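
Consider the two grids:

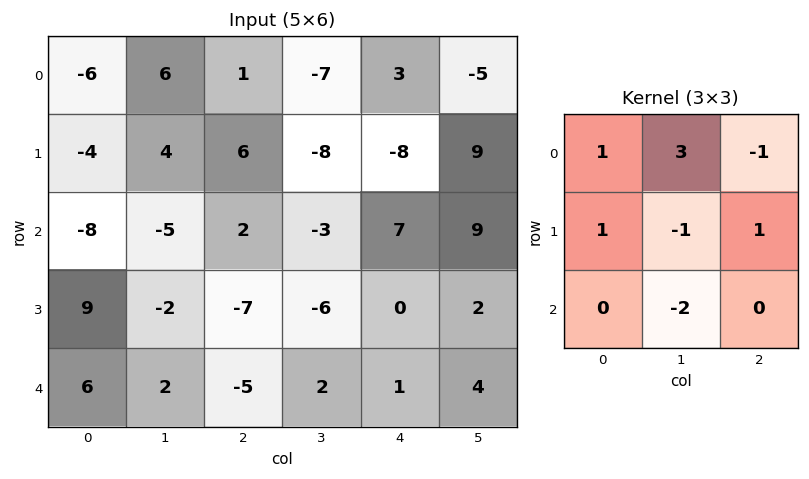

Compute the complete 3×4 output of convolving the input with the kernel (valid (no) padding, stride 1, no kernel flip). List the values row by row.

Output[0,0]: The receptive field on the input at this output position is [-6 6 1 / -4 4 6 / -8 -5 2]. Elementwise product with the kernel and sum: -6·1 + 6·3 + 1·-1 + -4·1 + 4·-1 + 6·1 + -5·-2.

19 2 -11 2
5 34 14 -42
-25 13 -19 3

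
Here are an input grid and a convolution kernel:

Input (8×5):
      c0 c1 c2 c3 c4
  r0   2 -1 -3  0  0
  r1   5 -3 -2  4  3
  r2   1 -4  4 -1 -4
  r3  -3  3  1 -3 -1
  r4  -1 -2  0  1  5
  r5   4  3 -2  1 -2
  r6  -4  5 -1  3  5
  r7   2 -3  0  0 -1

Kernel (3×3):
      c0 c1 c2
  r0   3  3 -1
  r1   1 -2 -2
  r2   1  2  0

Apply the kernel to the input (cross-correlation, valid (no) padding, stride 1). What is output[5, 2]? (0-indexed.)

The receptive field on the input at this output position is [-2 1 -2 / -1 3 5 / 0 0 -1]. Elementwise product with the kernel and sum: -2·3 + 1·3 + -2·-1 + -1·1 + 3·-2 + 5·-2 + 0·1 + 0·2.

-18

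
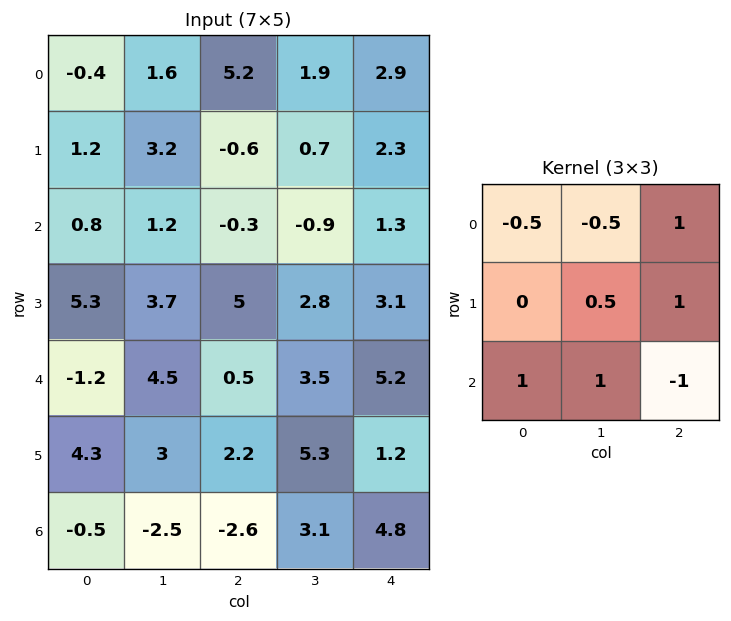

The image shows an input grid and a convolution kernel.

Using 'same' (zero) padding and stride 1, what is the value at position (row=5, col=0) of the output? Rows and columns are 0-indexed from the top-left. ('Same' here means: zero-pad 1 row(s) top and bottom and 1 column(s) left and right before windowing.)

The receptive field on the zero-padded input at this output position is [0 -1.2 4.5 / 0 4.3 3 / 0 -0.5 -2.5]. Elementwise product with the kernel and sum: 0·-0.5 + -1.2·-0.5 + 4.5·1 + 4.3·0.5 + 3·1 + 0·1 + -0.5·1 + -2.5·-1.

12.25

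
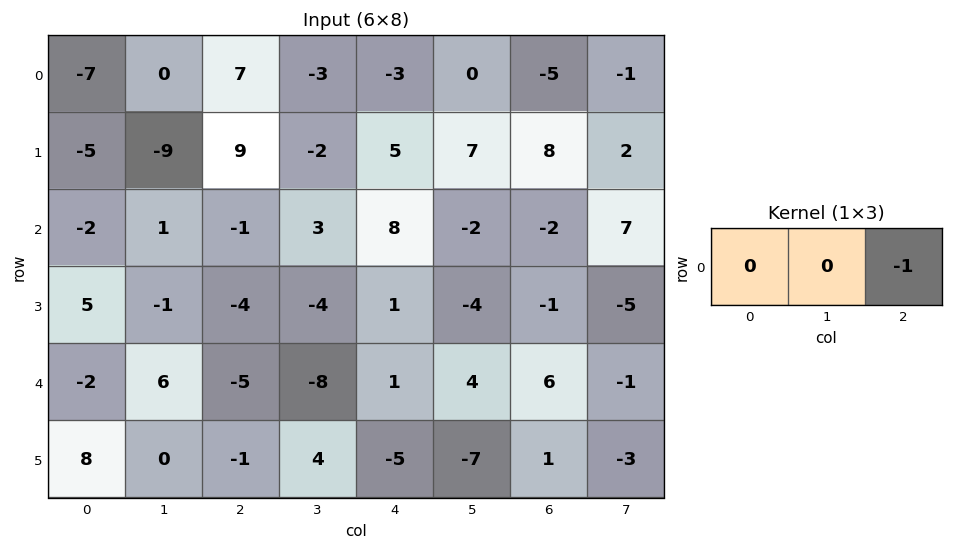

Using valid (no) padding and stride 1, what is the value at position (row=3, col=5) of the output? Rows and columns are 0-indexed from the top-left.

5

The receptive field on the input at this output position is [-4 -1 -5]. Elementwise product with the kernel and sum: -5·-1.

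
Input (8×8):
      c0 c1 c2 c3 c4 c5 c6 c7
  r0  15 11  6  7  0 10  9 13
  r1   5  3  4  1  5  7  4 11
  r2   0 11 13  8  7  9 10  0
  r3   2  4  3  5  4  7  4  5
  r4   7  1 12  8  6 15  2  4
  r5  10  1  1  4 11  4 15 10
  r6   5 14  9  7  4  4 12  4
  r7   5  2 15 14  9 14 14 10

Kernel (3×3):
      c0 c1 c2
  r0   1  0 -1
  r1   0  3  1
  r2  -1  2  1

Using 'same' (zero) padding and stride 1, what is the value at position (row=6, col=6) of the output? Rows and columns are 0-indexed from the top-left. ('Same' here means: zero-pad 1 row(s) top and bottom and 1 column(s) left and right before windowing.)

The receptive field on the zero-padded input at this output position is [4 15 10 / 4 12 4 / 14 14 10]. Elementwise product with the kernel and sum: 4·1 + 10·-1 + 12·3 + 4·1 + 14·-1 + 14·2 + 10·1.

58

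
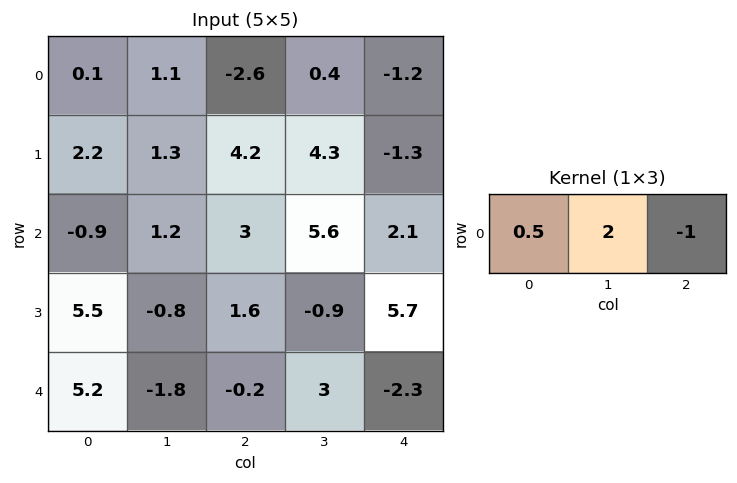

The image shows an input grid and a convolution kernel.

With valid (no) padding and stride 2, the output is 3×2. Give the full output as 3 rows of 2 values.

4.85 0.7
-1.05 10.6
-0.8 8.2

Output[0,0]: The receptive field on the input at this output position is [0.1 1.1 -2.6]. Elementwise product with the kernel and sum: 0.1·0.5 + 1.1·2 + -2.6·-1.
Output[0,1]: The receptive field on the input at this output position is [-2.6 0.4 -1.2]. Elementwise product with the kernel and sum: -2.6·0.5 + 0.4·2 + -1.2·-1.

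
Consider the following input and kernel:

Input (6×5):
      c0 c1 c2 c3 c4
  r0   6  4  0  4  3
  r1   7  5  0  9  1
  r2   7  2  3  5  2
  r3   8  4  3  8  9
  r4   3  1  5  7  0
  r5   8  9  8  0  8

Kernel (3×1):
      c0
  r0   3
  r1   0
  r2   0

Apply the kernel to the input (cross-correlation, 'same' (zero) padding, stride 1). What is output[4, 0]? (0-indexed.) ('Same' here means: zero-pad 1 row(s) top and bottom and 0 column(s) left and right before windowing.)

The receptive field on the zero-padded input at this output position is [8 / 3 / 8]. Elementwise product with the kernel and sum: 8·3.

24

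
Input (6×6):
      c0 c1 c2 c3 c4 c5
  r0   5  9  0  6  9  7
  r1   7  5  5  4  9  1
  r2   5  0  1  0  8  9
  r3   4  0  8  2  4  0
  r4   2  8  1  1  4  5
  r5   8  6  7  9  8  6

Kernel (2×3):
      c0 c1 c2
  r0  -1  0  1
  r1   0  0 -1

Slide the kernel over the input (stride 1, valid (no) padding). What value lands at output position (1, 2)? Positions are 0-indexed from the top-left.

The receptive field on the input at this output position is [5 4 9 / 1 0 8]. Elementwise product with the kernel and sum: 5·-1 + 9·1 + 8·-1.

-4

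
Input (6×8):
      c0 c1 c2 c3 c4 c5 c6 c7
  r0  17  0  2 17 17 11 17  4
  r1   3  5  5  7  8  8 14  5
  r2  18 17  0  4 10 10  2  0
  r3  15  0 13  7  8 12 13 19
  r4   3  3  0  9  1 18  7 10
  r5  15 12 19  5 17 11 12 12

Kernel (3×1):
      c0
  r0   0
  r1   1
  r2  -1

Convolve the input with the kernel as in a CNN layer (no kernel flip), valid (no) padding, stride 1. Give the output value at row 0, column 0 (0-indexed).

The receptive field on the input at this output position is [17 / 3 / 18]. Elementwise product with the kernel and sum: 3·1 + 18·-1.

-15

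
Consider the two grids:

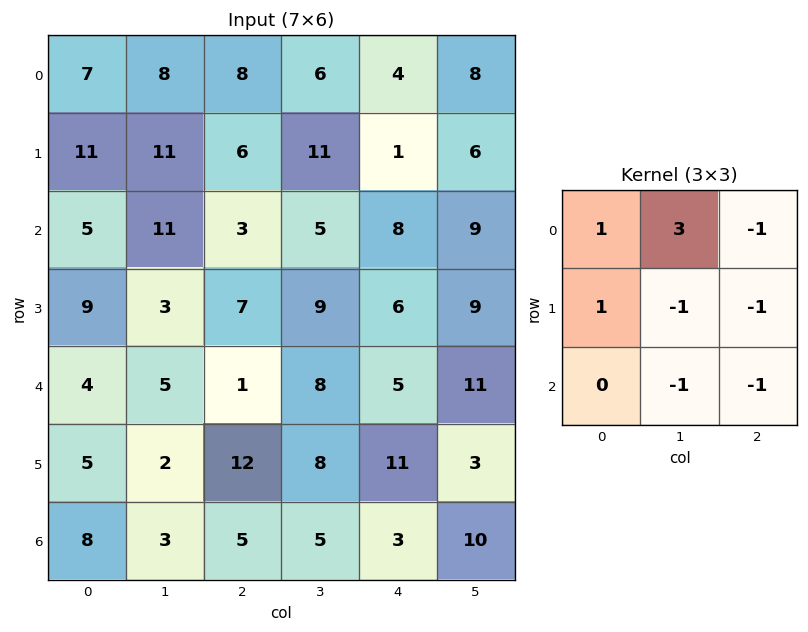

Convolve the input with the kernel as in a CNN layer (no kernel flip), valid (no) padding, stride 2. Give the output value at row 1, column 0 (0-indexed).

28

The receptive field on the input at this output position is [5 11 3 / 9 3 7 / 4 5 1]. Elementwise product with the kernel and sum: 5·1 + 11·3 + 3·-1 + 9·1 + 3·-1 + 7·-1 + 5·-1 + 1·-1.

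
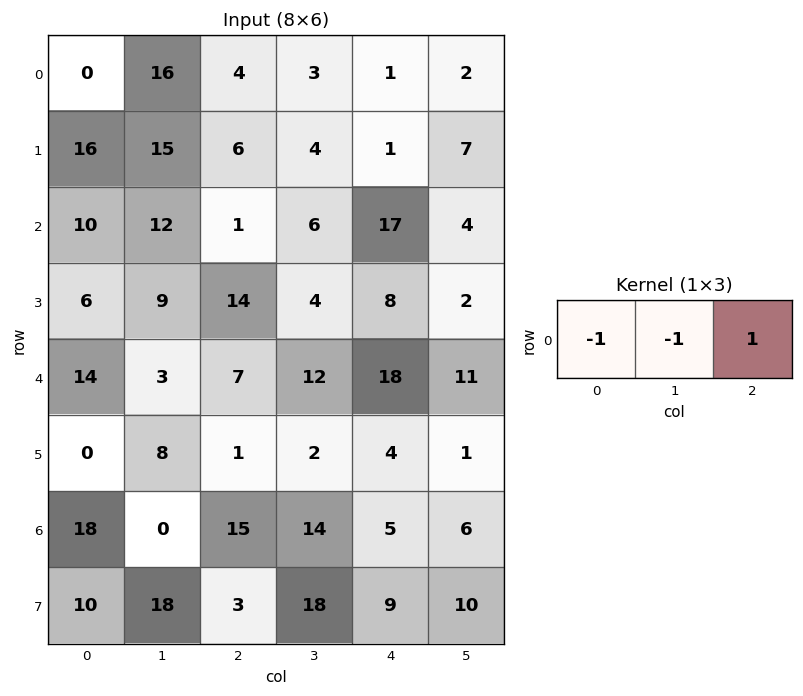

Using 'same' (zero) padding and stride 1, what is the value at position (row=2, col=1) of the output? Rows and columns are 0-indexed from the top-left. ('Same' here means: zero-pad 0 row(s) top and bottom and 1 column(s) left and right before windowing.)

-21

The receptive field on the zero-padded input at this output position is [10 12 1]. Elementwise product with the kernel and sum: 10·-1 + 12·-1 + 1·1.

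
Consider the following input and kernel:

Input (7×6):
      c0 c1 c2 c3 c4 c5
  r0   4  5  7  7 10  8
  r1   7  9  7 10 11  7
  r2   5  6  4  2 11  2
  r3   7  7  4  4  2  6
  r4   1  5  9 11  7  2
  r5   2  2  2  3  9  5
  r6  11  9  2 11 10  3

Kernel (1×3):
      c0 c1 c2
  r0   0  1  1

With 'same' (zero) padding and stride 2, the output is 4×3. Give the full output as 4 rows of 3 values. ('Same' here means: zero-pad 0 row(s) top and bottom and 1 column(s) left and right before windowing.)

9 14 18
11 6 13
6 20 9
20 13 13

Output[0,0]: The receptive field on the zero-padded input at this output position is [0 4 5]. Elementwise product with the kernel and sum: 4·1 + 5·1.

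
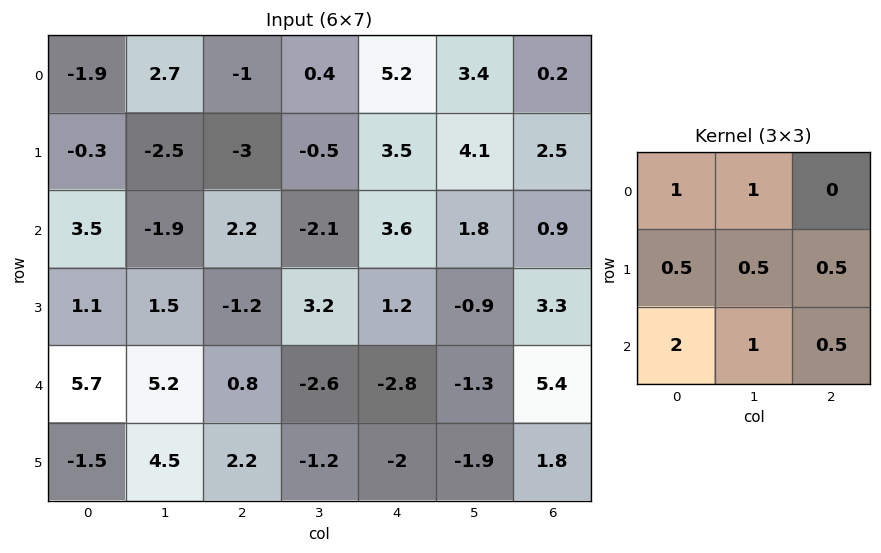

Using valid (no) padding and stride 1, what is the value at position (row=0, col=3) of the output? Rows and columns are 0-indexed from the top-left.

The receptive field on the input at this output position is [0.4 5.2 3.4 / -0.5 3.5 4.1 / -2.1 3.6 1.8]. Elementwise product with the kernel and sum: 0.4·1 + 5.2·1 + -0.5·0.5 + 3.5·0.5 + 4.1·0.5 + -2.1·2 + 3.6·1 + 1.8·0.5.

9.45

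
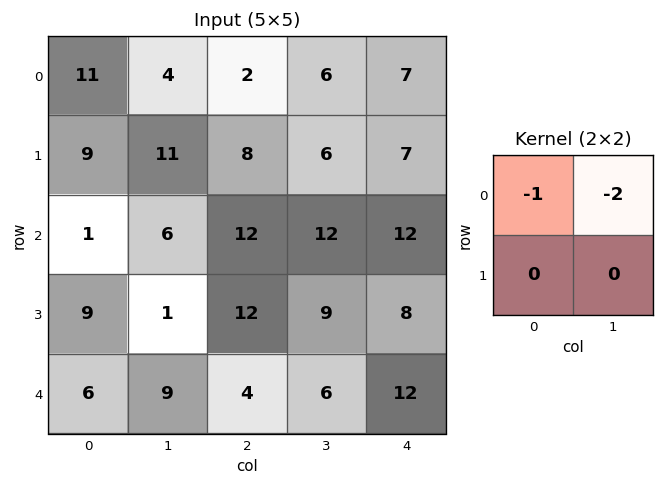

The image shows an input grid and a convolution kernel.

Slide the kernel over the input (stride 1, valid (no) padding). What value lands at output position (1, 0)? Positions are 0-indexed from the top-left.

The receptive field on the input at this output position is [9 11 / 1 6]. Elementwise product with the kernel and sum: 9·-1 + 11·-2.

-31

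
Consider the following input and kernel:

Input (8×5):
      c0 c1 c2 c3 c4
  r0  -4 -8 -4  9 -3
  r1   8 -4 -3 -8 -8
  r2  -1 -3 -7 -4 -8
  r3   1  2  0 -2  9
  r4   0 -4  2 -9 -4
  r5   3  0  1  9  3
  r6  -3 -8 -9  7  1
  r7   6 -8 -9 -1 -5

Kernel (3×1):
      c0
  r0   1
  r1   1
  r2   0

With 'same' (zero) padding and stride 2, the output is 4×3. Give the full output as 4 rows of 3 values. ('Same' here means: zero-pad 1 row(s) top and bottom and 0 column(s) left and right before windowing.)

Output[0,0]: The receptive field on the zero-padded input at this output position is [0 / -4 / 8]. Elementwise product with the kernel and sum: 0·1 + -4·1.

-4 -4 -3
7 -10 -16
1 2 5
0 -8 4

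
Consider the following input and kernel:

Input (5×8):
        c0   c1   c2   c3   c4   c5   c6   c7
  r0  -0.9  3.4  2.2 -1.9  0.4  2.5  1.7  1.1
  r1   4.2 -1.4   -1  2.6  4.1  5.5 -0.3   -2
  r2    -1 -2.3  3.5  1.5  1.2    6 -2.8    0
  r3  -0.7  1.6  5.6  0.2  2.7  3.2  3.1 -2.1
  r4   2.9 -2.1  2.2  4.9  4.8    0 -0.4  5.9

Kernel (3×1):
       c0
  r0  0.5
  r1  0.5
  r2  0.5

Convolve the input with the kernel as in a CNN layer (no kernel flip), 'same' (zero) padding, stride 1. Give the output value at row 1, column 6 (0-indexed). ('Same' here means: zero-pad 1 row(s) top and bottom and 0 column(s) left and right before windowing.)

The receptive field on the zero-padded input at this output position is [1.7 / -0.3 / -2.8]. Elementwise product with the kernel and sum: 1.7·0.5 + -0.3·0.5 + -2.8·0.5.

-0.7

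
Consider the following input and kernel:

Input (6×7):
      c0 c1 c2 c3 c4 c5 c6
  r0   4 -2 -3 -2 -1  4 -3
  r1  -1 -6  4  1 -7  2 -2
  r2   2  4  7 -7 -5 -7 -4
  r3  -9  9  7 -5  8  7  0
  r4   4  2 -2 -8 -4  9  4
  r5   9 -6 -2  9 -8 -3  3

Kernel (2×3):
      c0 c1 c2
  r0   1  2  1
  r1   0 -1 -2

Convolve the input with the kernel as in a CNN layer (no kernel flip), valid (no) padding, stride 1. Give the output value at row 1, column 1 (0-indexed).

10

The receptive field on the input at this output position is [-6 4 1 / 4 7 -7]. Elementwise product with the kernel and sum: -6·1 + 4·2 + 1·1 + 7·-1 + -7·-2.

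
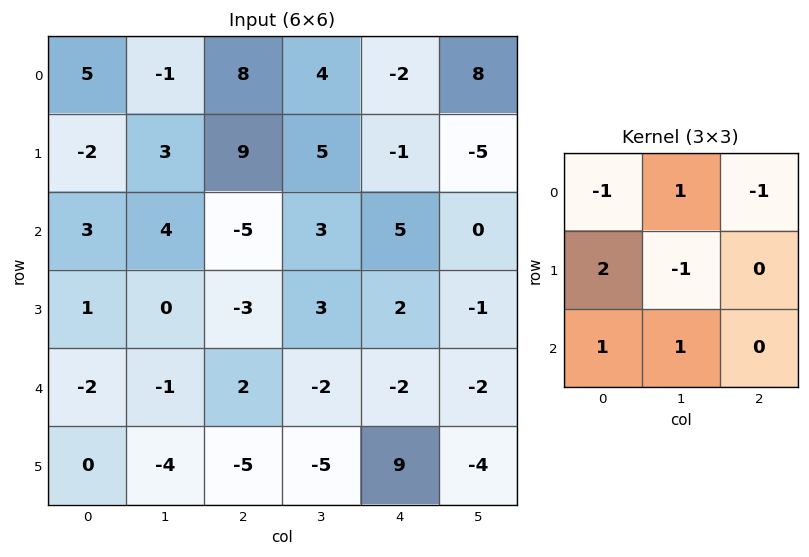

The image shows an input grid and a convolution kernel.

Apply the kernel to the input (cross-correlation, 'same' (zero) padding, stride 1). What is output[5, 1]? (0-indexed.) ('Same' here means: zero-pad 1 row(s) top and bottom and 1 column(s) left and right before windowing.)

The receptive field on the zero-padded input at this output position is [-2 -1 2 / 0 -4 -5 / 0 0 0]. Elementwise product with the kernel and sum: -2·-1 + -1·1 + 2·-1 + 0·2 + -4·-1 + 0·1 + 0·1.

3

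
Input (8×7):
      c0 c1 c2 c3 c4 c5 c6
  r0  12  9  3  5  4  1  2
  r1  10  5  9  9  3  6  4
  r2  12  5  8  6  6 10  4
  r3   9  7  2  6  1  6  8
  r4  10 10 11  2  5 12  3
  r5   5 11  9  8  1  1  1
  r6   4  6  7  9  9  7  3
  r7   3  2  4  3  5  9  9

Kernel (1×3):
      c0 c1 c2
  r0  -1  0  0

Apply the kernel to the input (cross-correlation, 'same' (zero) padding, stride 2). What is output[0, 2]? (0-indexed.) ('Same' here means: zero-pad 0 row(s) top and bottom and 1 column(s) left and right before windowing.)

-5

The receptive field on the zero-padded input at this output position is [5 4 1]. Elementwise product with the kernel and sum: 5·-1.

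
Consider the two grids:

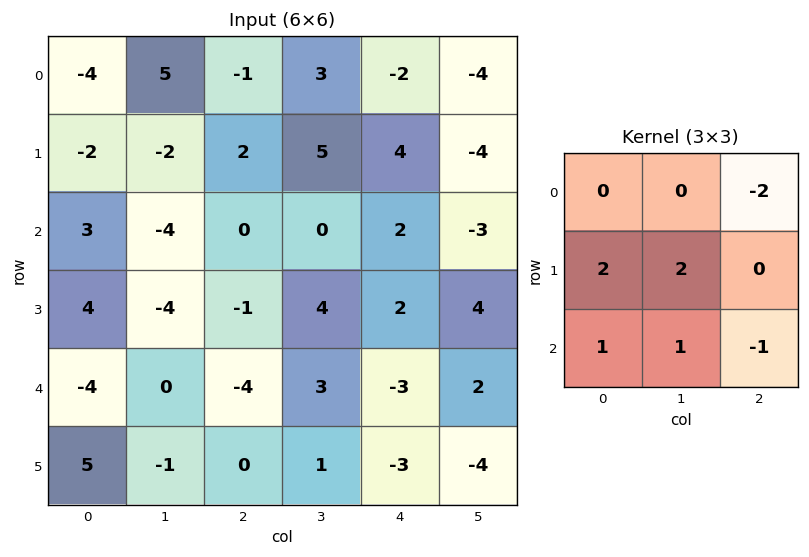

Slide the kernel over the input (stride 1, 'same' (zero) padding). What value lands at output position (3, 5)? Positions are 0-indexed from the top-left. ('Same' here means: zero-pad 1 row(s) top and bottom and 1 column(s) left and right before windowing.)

11

The receptive field on the zero-padded input at this output position is [2 -3 0 / 2 4 0 / -3 2 0]. Elementwise product with the kernel and sum: 0·-2 + 2·2 + 4·2 + -3·1 + 2·1 + 0·-1.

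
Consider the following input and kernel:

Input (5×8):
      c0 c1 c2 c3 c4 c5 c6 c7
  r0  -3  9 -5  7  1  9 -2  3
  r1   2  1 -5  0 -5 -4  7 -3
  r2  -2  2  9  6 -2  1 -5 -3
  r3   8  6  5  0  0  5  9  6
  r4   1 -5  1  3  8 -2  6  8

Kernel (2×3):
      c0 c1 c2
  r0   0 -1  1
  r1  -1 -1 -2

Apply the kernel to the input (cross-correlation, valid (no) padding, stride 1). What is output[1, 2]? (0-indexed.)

The receptive field on the input at this output position is [-5 0 -5 / 9 6 -2]. Elementwise product with the kernel and sum: 0·-1 + -5·1 + 9·-1 + 6·-1 + -2·-2.

-16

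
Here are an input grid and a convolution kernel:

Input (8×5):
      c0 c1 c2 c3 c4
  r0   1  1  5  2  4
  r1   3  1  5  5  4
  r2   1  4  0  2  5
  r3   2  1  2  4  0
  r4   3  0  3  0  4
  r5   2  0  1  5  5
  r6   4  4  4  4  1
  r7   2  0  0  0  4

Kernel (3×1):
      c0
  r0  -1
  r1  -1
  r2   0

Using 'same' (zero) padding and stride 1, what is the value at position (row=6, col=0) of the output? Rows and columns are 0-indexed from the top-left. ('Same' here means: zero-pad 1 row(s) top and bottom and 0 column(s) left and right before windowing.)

The receptive field on the zero-padded input at this output position is [2 / 4 / 2]. Elementwise product with the kernel and sum: 2·-1 + 4·-1.

-6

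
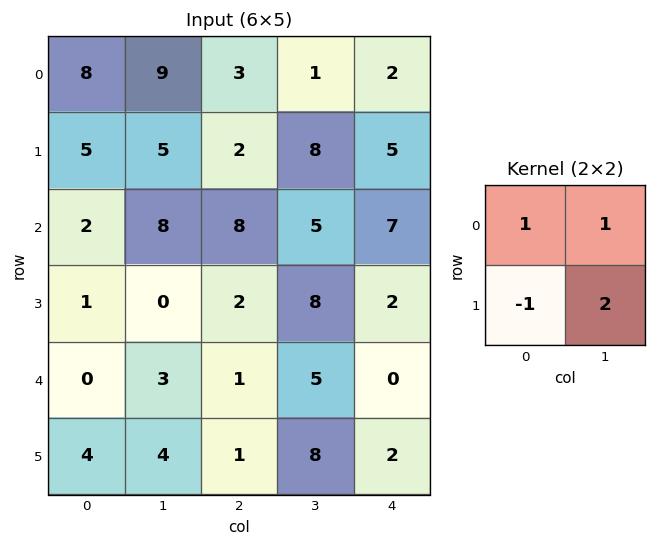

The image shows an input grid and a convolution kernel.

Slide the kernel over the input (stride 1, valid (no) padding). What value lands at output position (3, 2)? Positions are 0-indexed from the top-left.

19

The receptive field on the input at this output position is [2 8 / 1 5]. Elementwise product with the kernel and sum: 2·1 + 8·1 + 1·-1 + 5·2.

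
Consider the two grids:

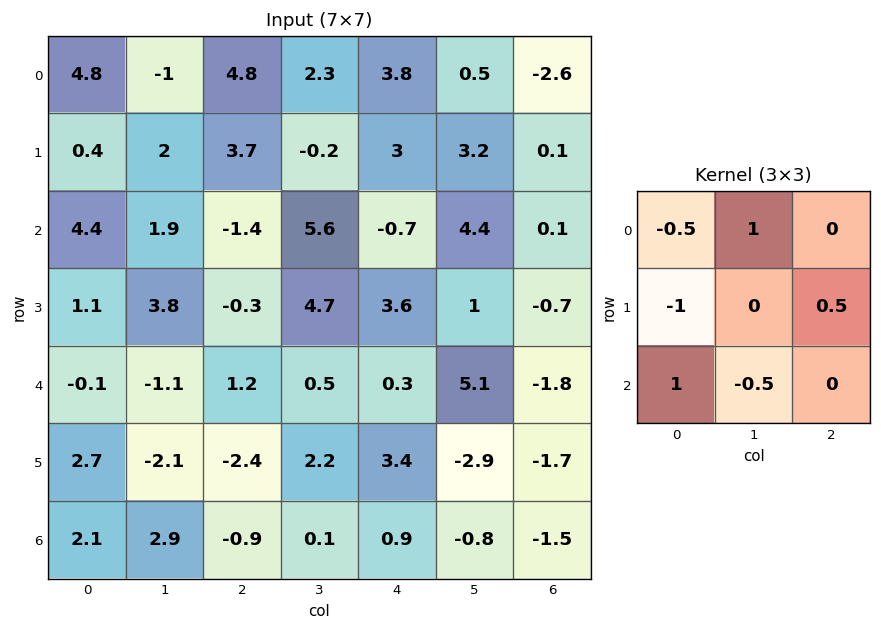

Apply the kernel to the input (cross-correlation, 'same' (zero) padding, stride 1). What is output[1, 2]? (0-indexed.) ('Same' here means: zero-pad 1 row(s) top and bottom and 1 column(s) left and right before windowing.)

5.8

The receptive field on the zero-padded input at this output position is [-1 4.8 2.3 / 2 3.7 -0.2 / 1.9 -1.4 5.6]. Elementwise product with the kernel and sum: -1·-0.5 + 4.8·1 + 2·-1 + -0.2·0.5 + 1.9·1 + -1.4·-0.5.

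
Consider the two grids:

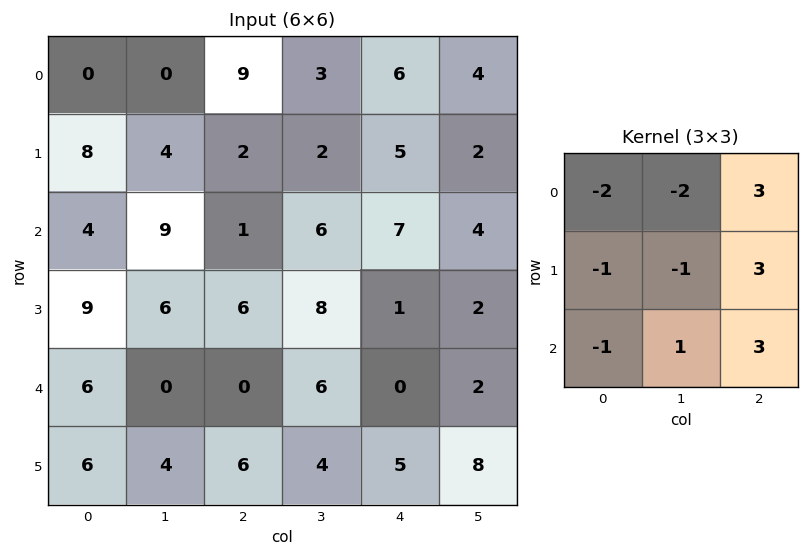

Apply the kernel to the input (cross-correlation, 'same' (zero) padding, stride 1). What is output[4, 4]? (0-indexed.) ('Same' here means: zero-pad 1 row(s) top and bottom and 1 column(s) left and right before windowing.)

13

The receptive field on the zero-padded input at this output position is [8 1 2 / 6 0 2 / 4 5 8]. Elementwise product with the kernel and sum: 8·-2 + 1·-2 + 2·3 + 6·-1 + 0·-1 + 2·3 + 4·-1 + 5·1 + 8·3.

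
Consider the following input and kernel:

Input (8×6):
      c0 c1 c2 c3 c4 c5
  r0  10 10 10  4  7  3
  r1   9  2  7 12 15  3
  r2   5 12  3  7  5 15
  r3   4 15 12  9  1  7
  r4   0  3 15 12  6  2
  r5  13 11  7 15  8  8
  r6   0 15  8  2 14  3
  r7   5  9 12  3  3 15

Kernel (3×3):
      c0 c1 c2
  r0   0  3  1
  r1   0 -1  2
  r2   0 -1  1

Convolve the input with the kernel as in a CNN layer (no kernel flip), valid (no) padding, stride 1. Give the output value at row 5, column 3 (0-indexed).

36

The receptive field on the input at this output position is [15 8 8 / 2 14 3 / 3 3 15]. Elementwise product with the kernel and sum: 8·3 + 8·1 + 14·-1 + 3·2 + 3·-1 + 15·1.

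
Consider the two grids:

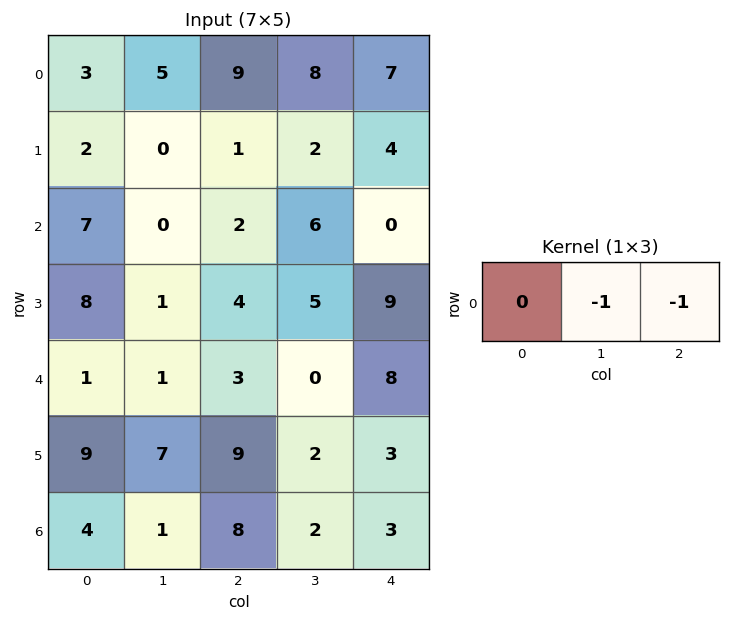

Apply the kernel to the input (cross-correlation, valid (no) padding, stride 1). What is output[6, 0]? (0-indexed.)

-9

The receptive field on the input at this output position is [4 1 8]. Elementwise product with the kernel and sum: 1·-1 + 8·-1.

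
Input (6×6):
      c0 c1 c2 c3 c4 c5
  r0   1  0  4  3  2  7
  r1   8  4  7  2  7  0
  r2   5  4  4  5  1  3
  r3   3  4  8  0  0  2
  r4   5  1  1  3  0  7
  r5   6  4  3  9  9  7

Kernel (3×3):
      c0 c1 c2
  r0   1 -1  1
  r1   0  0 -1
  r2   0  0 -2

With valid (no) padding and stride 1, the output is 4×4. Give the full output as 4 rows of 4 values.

-10 -13 -6 2
-9 -6 11 -12
-5 -1 0 -9
0 -25 -10 -19

Output[0,0]: The receptive field on the input at this output position is [1 0 4 / 8 4 7 / 5 4 4]. Elementwise product with the kernel and sum: 1·1 + 0·-1 + 4·1 + 7·-1 + 4·-2.
Output[0,1]: The receptive field on the input at this output position is [0 4 3 / 4 7 2 / 4 4 5]. Elementwise product with the kernel and sum: 0·1 + 4·-1 + 3·1 + 2·-1 + 5·-2.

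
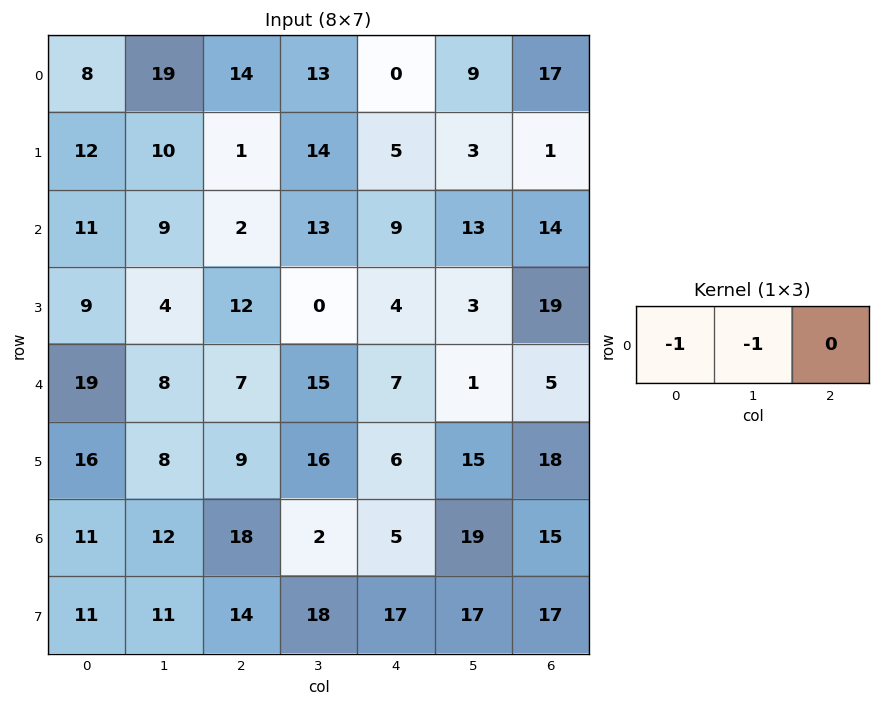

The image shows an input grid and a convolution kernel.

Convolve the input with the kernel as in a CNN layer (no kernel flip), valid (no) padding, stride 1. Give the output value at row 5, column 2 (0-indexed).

-25

The receptive field on the input at this output position is [9 16 6]. Elementwise product with the kernel and sum: 9·-1 + 16·-1.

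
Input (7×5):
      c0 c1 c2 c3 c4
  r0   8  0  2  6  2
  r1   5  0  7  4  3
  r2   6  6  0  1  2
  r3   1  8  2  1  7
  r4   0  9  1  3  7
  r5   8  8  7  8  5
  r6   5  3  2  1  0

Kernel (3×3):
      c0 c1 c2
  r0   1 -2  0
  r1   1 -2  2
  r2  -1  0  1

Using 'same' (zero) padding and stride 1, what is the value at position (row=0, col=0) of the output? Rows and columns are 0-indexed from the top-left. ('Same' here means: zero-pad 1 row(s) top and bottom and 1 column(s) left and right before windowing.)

-16

The receptive field on the zero-padded input at this output position is [0 0 0 / 0 8 0 / 0 5 0]. Elementwise product with the kernel and sum: 0·1 + 0·-2 + 0·1 + 8·-2 + 0·2 + 0·-1 + 0·1.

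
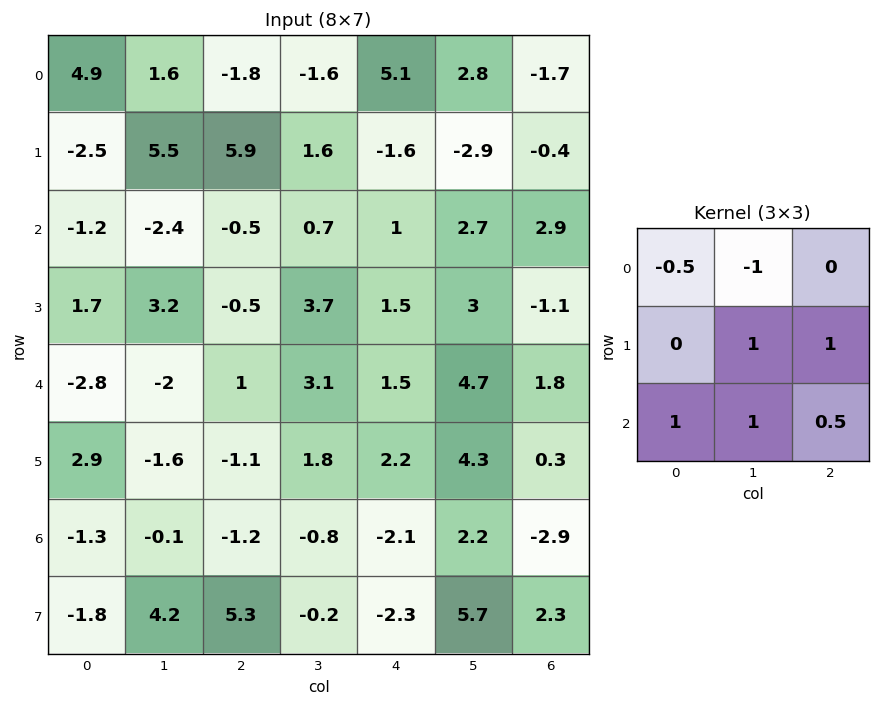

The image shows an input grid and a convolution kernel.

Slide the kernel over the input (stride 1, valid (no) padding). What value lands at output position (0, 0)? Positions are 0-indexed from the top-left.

The receptive field on the input at this output position is [4.9 1.6 -1.8 / -2.5 5.5 5.9 / -1.2 -2.4 -0.5]. Elementwise product with the kernel and sum: 4.9·-0.5 + 1.6·-1 + 5.5·1 + 5.9·1 + -1.2·1 + -2.4·1 + -0.5·0.5.

3.5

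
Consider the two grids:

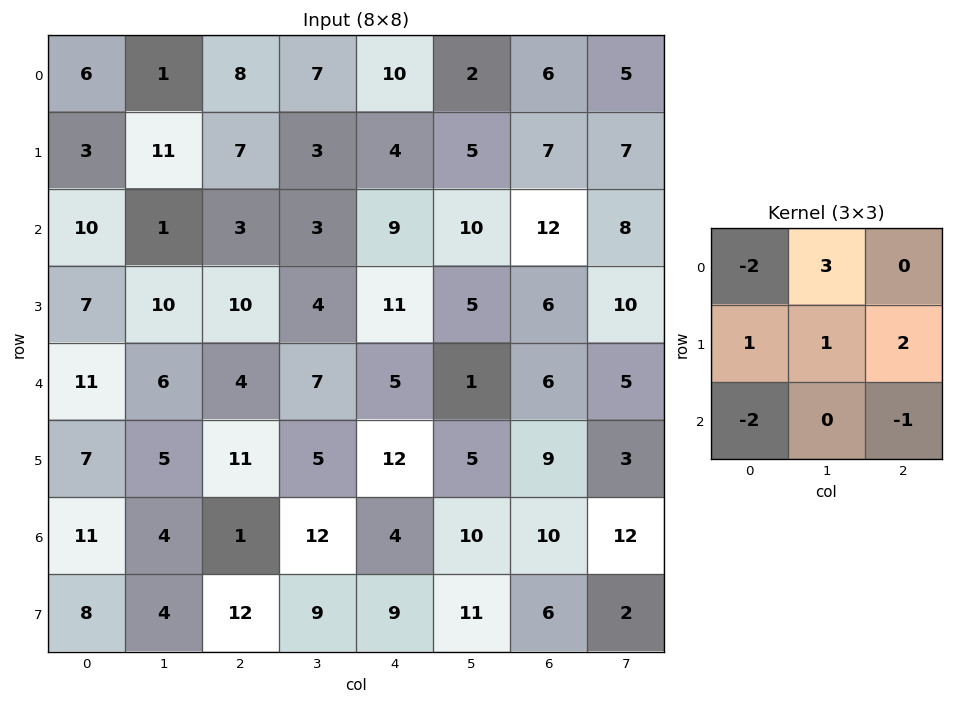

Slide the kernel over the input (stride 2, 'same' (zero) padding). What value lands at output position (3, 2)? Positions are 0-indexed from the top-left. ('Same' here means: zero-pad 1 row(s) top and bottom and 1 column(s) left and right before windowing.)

The receptive field on the zero-padded input at this output position is [5 12 5 / 12 4 10 / 9 9 11]. Elementwise product with the kernel and sum: 5·-2 + 12·3 + 12·1 + 4·1 + 10·2 + 9·-2 + 11·-1.

33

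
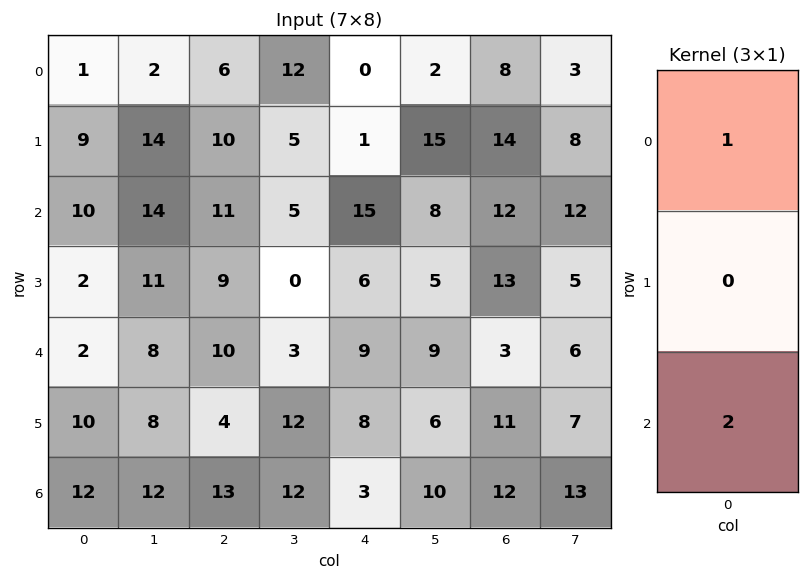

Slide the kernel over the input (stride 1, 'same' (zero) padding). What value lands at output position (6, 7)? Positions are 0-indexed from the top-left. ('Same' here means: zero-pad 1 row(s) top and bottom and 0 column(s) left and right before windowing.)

7

The receptive field on the zero-padded input at this output position is [7 / 13 / 0]. Elementwise product with the kernel and sum: 7·1 + 0·2.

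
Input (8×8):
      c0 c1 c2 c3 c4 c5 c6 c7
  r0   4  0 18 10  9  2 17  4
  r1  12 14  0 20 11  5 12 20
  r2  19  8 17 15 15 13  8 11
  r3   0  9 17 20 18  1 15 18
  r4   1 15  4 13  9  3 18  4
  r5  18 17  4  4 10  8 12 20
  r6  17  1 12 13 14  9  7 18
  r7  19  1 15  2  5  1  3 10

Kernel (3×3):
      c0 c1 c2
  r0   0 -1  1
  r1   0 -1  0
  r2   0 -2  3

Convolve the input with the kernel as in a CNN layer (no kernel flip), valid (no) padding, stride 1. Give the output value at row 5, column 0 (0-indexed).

The receptive field on the input at this output position is [18 17 4 / 17 1 12 / 19 1 15]. Elementwise product with the kernel and sum: 17·-1 + 4·1 + 1·-1 + 1·-2 + 15·3.

29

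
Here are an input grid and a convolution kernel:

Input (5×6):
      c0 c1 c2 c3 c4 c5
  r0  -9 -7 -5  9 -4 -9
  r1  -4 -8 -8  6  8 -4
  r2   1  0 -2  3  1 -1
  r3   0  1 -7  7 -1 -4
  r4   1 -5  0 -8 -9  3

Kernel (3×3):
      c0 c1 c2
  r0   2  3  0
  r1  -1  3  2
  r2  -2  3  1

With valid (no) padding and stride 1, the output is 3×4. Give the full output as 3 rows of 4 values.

Output[0,0]: The receptive field on the input at this output position is [-9 -7 -5 / -4 -8 -8 / 1 0 -2]. Elementwise product with the kernel and sum: -9·2 + -7·3 + -4·-1 + -8·3 + -8·2 + 1·-2 + 0·3 + -2·1.
Output[0,1]: The receptive field on the input at this output position is [-7 -5 9 / -8 -8 6 / 0 -2 3]. Elementwise product with the kernel and sum: -7·2 + -5·3 + -8·-1 + -8·3 + 6·2 + 0·-2 + -2·3 + 3·1.

-79 -36 73 12
-41 -56 49 13
-26 -12 -2 -17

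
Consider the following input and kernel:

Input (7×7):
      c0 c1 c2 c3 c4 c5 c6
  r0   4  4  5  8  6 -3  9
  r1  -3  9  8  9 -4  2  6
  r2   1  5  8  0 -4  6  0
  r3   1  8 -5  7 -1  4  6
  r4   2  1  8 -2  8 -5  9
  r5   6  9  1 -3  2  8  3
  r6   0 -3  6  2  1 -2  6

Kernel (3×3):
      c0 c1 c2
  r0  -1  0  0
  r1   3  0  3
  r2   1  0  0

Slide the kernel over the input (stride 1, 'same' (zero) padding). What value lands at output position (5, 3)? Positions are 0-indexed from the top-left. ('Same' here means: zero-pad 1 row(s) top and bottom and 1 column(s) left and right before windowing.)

7

The receptive field on the zero-padded input at this output position is [8 -2 8 / 1 -3 2 / 6 2 1]. Elementwise product with the kernel and sum: 8·-1 + 1·3 + 2·3 + 6·1.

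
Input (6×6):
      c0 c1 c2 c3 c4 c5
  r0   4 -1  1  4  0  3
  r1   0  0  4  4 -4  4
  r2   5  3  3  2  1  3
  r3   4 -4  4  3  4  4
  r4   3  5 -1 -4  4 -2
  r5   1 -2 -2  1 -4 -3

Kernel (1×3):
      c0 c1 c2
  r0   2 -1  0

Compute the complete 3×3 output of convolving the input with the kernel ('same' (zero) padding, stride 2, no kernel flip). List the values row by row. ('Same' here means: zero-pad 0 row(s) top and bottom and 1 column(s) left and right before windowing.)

-4 -3 8
-5 3 3
-3 11 -12

Output[0,0]: The receptive field on the zero-padded input at this output position is [0 4 -1]. Elementwise product with the kernel and sum: 0·2 + 4·-1.
Output[0,1]: The receptive field on the zero-padded input at this output position is [-1 1 4]. Elementwise product with the kernel and sum: -1·2 + 1·-1.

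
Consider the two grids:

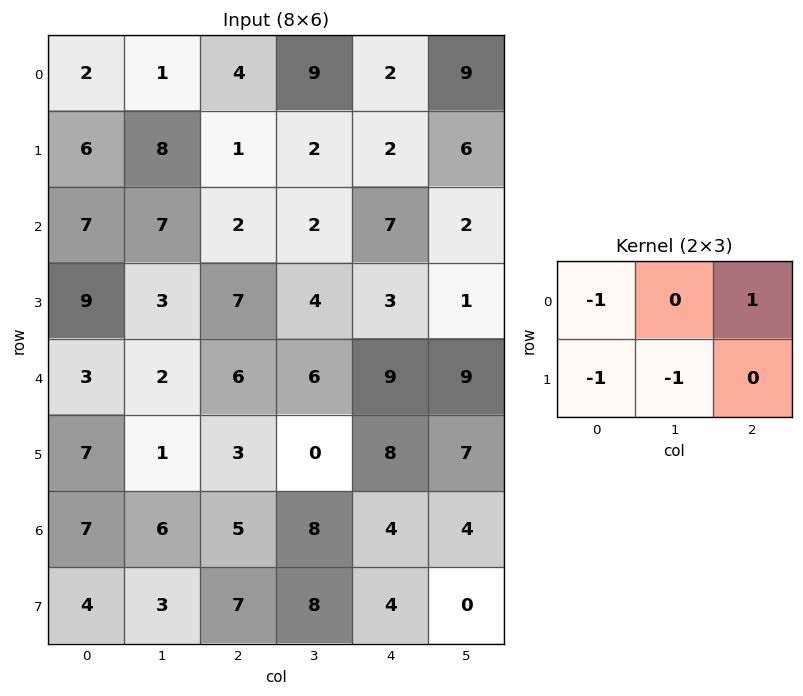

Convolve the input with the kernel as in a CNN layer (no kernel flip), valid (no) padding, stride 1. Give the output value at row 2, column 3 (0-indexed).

-7

The receptive field on the input at this output position is [2 7 2 / 4 3 1]. Elementwise product with the kernel and sum: 2·-1 + 2·1 + 4·-1 + 3·-1.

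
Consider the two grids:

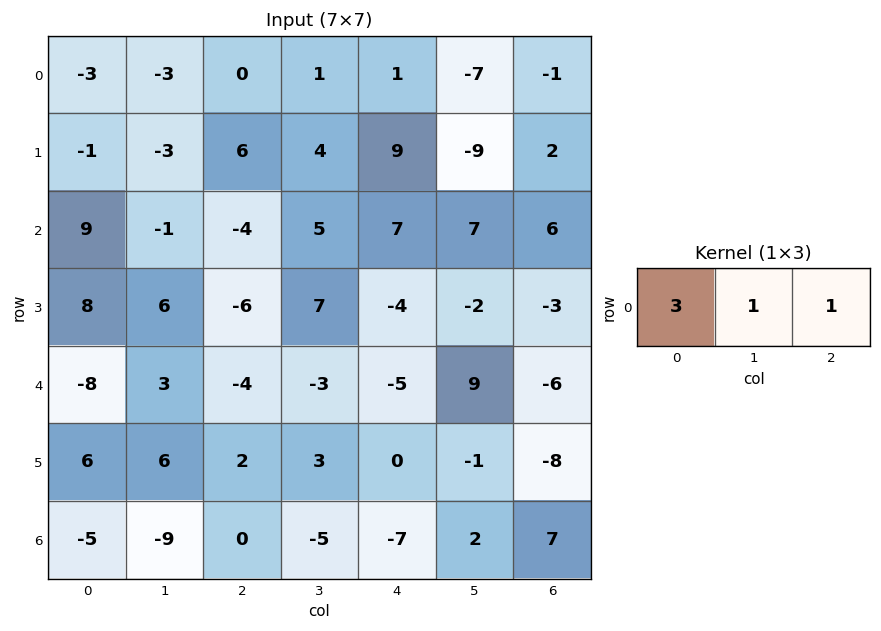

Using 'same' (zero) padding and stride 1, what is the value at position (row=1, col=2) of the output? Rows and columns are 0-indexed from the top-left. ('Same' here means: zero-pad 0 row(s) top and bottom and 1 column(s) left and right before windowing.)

1

The receptive field on the zero-padded input at this output position is [-3 6 4]. Elementwise product with the kernel and sum: -3·3 + 6·1 + 4·1.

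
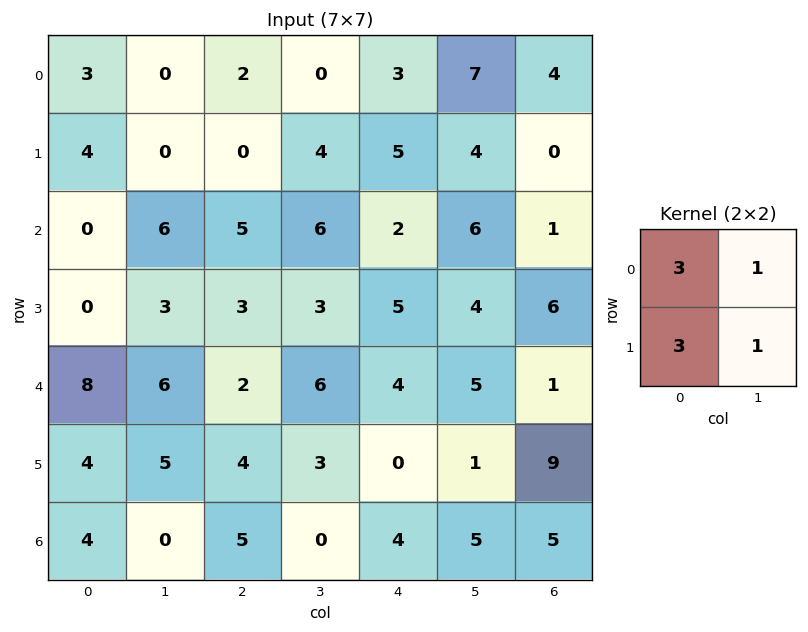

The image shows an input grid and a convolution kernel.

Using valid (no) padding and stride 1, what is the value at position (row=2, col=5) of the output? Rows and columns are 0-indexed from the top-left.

The receptive field on the input at this output position is [6 1 / 4 6]. Elementwise product with the kernel and sum: 6·3 + 1·1 + 4·3 + 6·1.

37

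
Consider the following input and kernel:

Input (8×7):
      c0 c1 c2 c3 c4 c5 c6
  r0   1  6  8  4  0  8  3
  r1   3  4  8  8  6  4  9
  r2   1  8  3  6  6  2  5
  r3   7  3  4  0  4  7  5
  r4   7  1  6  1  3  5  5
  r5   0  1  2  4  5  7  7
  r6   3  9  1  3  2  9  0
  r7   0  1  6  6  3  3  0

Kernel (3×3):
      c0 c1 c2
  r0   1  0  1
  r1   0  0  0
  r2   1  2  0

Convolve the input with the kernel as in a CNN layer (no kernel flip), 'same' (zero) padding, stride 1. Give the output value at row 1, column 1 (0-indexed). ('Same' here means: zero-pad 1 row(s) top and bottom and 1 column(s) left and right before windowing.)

26

The receptive field on the zero-padded input at this output position is [1 6 8 / 3 4 8 / 1 8 3]. Elementwise product with the kernel and sum: 1·1 + 8·1 + 1·1 + 8·2.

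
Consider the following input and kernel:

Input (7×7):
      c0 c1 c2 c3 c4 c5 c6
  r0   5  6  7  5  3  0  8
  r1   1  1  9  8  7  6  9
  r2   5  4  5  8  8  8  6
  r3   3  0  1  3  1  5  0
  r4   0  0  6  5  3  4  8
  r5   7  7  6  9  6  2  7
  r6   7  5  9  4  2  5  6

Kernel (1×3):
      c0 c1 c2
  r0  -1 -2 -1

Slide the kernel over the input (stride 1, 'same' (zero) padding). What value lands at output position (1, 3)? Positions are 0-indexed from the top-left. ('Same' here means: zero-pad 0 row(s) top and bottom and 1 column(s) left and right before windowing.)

-32

The receptive field on the zero-padded input at this output position is [9 8 7]. Elementwise product with the kernel and sum: 9·-1 + 8·-2 + 7·-1.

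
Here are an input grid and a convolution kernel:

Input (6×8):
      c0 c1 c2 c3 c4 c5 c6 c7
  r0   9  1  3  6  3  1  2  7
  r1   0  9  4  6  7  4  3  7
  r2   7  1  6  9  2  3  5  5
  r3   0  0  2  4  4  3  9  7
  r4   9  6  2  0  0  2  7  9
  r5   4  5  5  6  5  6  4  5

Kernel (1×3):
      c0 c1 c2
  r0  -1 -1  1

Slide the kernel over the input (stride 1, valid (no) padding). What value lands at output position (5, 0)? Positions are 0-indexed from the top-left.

-4

The receptive field on the input at this output position is [4 5 5]. Elementwise product with the kernel and sum: 4·-1 + 5·-1 + 5·1.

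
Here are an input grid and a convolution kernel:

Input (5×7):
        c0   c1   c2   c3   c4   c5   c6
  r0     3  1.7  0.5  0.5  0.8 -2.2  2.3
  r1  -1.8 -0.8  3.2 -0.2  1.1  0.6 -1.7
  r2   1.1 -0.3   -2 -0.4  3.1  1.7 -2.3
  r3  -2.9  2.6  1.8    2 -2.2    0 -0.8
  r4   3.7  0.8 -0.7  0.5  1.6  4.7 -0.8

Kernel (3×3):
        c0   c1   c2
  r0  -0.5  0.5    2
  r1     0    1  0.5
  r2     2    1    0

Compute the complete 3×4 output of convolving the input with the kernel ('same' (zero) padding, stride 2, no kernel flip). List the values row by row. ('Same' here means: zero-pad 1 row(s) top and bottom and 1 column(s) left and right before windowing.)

Output[0,0]: The receptive field on the zero-padded input at this output position is [0 0 0 / 0 3 1.7 / 0 -1.8 -0.8]. Elementwise product with the kernel and sum: 0·-0.5 + 0·0.5 + 0·2 + 3·1 + 1.7·0.5 + 0·2 + -1.8·1.

2.05 2.35 0.4 1.8
-4.45 6.4 7.6 -4.25
7.85 3.15 1.85 -1.2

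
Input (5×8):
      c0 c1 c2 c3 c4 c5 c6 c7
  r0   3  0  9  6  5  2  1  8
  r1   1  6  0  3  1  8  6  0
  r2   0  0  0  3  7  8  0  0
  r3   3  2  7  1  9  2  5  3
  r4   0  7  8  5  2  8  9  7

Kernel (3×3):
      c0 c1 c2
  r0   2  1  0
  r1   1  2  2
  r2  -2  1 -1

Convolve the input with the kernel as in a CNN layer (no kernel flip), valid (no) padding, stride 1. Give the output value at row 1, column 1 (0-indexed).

The receptive field on the input at this output position is [6 0 3 / 0 0 3 / 2 7 1]. Elementwise product with the kernel and sum: 6·2 + 0·1 + 0·1 + 0·2 + 3·2 + 2·-2 + 7·1 + 1·-1.

20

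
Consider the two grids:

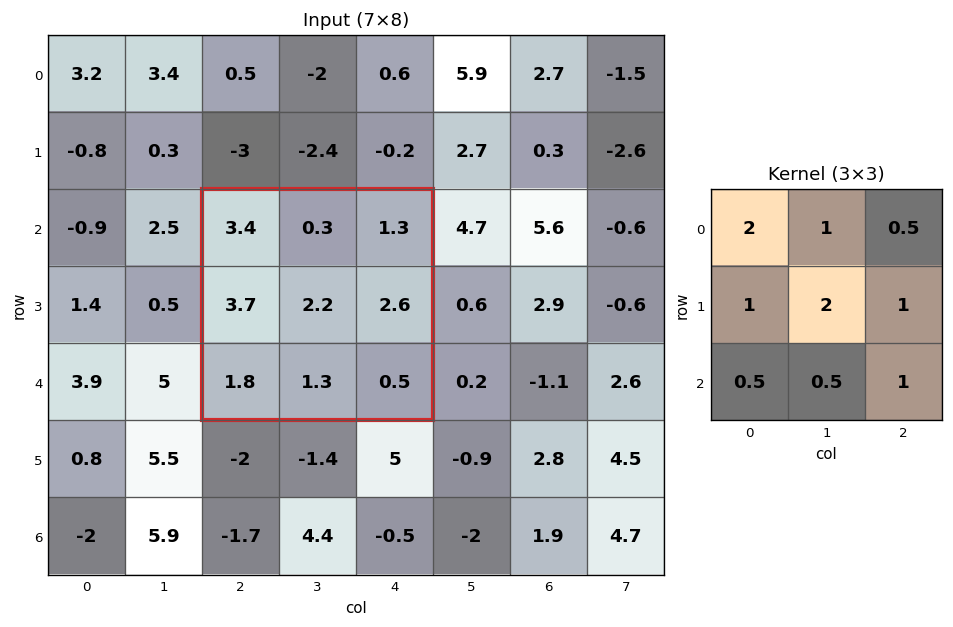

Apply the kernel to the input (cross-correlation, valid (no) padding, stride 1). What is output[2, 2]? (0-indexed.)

The receptive field on the input at this output position is [3.4 0.3 1.3 / 3.7 2.2 2.6 / 1.8 1.3 0.5]. Elementwise product with the kernel and sum: 3.4·2 + 0.3·1 + 1.3·0.5 + 3.7·1 + 2.2·2 + 2.6·1 + 1.8·0.5 + 1.3·0.5 + 0.5·1.

20.5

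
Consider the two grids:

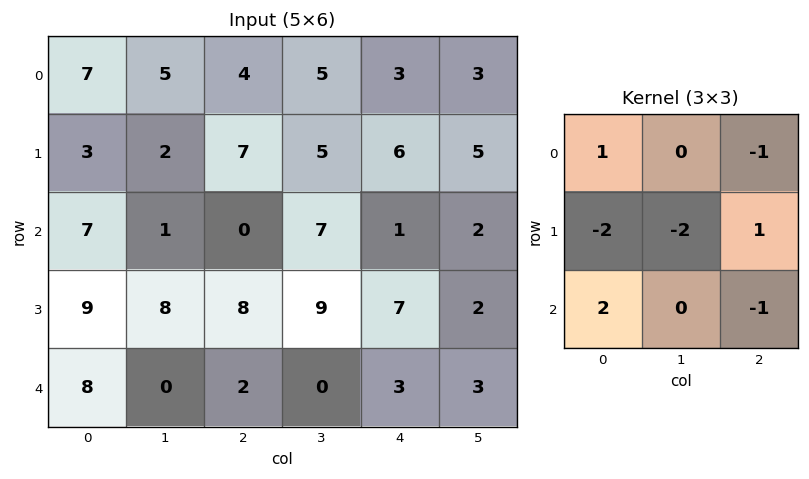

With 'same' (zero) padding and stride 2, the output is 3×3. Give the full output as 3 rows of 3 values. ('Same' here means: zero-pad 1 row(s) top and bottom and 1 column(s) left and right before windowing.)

-11 -14 -8
-23 9 2
-24 -5 4

Output[0,0]: The receptive field on the zero-padded input at this output position is [0 0 0 / 0 7 5 / 0 3 2]. Elementwise product with the kernel and sum: 0·1 + 0·-1 + 0·-2 + 7·-2 + 5·1 + 0·2 + 2·-1.
Output[0,1]: The receptive field on the zero-padded input at this output position is [0 0 0 / 5 4 5 / 2 7 5]. Elementwise product with the kernel and sum: 0·1 + 0·-1 + 5·-2 + 4·-2 + 5·1 + 2·2 + 5·-1.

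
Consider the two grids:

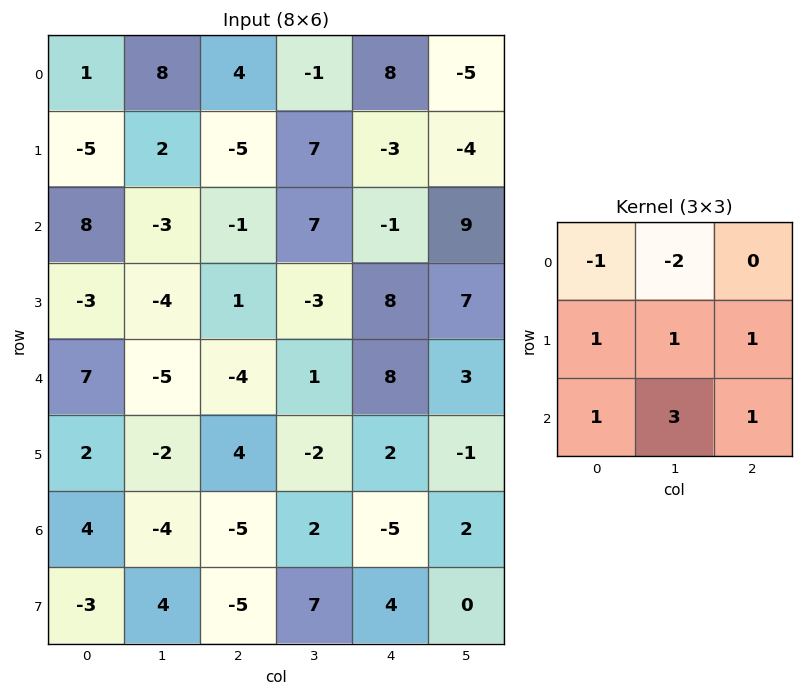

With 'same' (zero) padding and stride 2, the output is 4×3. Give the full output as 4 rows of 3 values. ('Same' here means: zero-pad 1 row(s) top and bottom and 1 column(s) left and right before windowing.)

-4 5 -4
2 7 42
12 2 2
-9 -17 16

Output[0,0]: The receptive field on the zero-padded input at this output position is [0 0 0 / 0 1 8 / 0 -5 2]. Elementwise product with the kernel and sum: 0·-1 + 0·-2 + 0·1 + 1·1 + 8·1 + 0·1 + -5·3 + 2·1.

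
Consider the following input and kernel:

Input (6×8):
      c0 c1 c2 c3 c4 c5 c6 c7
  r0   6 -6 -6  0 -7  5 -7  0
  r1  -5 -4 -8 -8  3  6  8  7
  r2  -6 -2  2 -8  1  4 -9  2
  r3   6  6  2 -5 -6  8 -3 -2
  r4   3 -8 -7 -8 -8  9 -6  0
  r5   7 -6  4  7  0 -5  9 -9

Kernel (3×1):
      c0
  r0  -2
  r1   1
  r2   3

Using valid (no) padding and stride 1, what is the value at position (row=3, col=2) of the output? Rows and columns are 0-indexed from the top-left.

1

The receptive field on the input at this output position is [2 / -7 / 4]. Elementwise product with the kernel and sum: 2·-2 + -7·1 + 4·3.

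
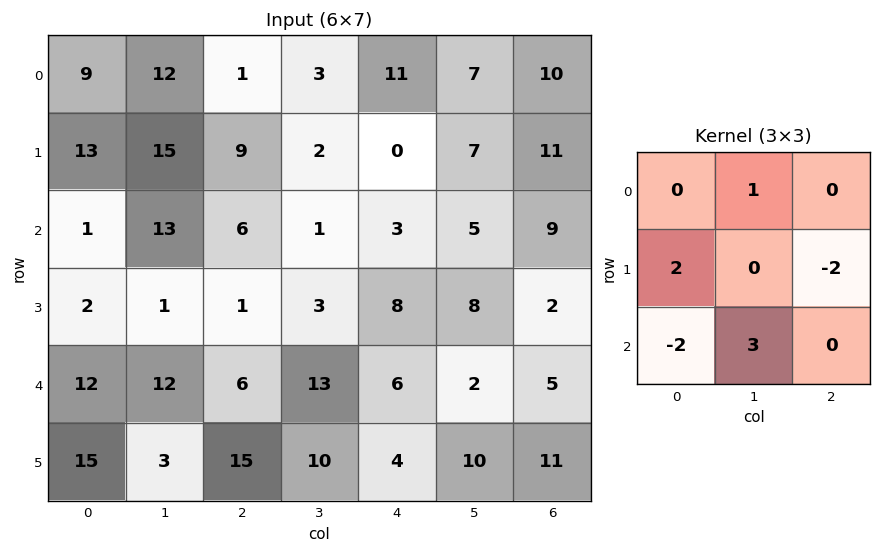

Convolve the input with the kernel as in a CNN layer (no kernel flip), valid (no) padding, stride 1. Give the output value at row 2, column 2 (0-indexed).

14

The receptive field on the input at this output position is [6 1 3 / 1 3 8 / 6 13 6]. Elementwise product with the kernel and sum: 1·1 + 1·2 + 8·-2 + 6·-2 + 13·3.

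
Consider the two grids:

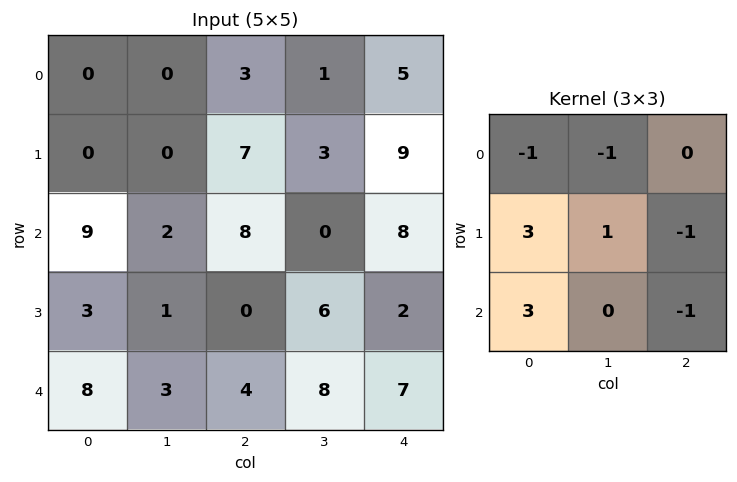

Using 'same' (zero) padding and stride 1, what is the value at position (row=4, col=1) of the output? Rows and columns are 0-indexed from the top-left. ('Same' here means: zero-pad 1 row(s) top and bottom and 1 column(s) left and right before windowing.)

19

The receptive field on the zero-padded input at this output position is [3 1 0 / 8 3 4 / 0 0 0]. Elementwise product with the kernel and sum: 3·-1 + 1·-1 + 8·3 + 3·1 + 4·-1 + 0·3 + 0·-1.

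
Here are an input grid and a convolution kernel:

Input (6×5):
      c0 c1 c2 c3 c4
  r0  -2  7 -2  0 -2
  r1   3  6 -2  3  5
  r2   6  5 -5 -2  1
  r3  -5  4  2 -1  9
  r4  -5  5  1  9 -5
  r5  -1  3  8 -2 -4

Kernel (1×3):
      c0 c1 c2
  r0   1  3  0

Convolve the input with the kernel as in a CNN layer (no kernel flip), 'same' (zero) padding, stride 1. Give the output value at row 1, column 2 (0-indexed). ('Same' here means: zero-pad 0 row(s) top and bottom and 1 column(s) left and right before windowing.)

The receptive field on the zero-padded input at this output position is [6 -2 3]. Elementwise product with the kernel and sum: 6·1 + -2·3.

0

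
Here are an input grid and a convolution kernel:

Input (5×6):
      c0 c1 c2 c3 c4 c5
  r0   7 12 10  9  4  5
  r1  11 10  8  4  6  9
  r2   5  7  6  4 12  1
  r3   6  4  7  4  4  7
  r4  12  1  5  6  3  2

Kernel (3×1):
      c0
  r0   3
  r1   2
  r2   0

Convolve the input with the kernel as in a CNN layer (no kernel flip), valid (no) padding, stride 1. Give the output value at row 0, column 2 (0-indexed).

46

The receptive field on the input at this output position is [10 / 8 / 6]. Elementwise product with the kernel and sum: 10·3 + 8·2.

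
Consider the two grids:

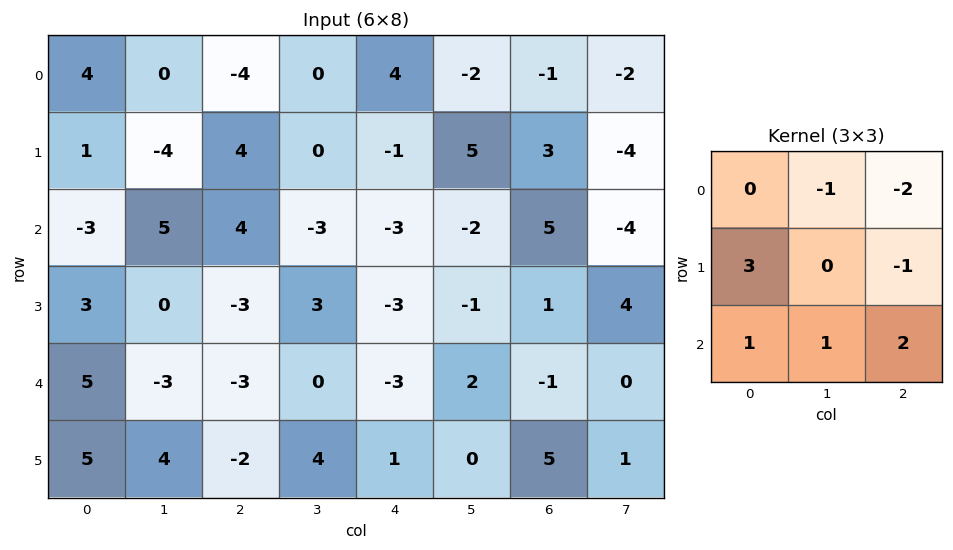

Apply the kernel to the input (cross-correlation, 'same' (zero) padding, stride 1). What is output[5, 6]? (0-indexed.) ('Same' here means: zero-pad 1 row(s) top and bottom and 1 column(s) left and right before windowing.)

The receptive field on the zero-padded input at this output position is [2 -1 0 / 0 5 1 / 0 0 0]. Elementwise product with the kernel and sum: -1·-1 + 0·-2 + 0·3 + 1·-1 + 0·1 + 0·1 + 0·2.

0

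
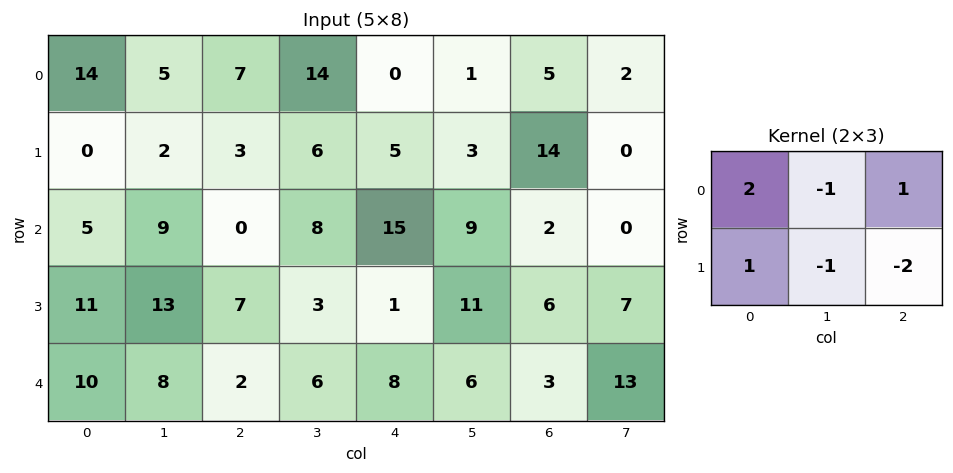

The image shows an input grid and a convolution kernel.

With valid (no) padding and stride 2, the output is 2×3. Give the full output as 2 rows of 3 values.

22 -13 -22
-15 9 1

Output[0,0]: The receptive field on the input at this output position is [14 5 7 / 0 2 3]. Elementwise product with the kernel and sum: 14·2 + 5·-1 + 7·1 + 0·1 + 2·-1 + 3·-2.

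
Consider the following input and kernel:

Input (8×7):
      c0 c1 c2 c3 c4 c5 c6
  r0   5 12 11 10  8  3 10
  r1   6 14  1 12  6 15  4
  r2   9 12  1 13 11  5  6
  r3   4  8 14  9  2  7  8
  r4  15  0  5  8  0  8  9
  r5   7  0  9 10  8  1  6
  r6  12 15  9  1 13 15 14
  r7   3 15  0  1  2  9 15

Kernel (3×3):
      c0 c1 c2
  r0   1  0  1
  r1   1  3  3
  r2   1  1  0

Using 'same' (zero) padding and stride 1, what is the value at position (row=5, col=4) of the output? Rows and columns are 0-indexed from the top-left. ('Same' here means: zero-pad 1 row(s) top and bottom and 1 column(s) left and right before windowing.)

67

The receptive field on the zero-padded input at this output position is [8 0 8 / 10 8 1 / 1 13 15]. Elementwise product with the kernel and sum: 8·1 + 8·1 + 10·1 + 8·3 + 1·3 + 1·1 + 13·1.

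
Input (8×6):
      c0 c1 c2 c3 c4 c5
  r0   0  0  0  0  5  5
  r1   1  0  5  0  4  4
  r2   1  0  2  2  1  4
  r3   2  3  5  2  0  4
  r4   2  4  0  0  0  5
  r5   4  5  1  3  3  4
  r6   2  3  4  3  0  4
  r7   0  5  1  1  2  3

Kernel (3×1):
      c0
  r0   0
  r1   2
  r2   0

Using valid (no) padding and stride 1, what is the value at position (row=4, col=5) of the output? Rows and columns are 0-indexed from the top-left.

8

The receptive field on the input at this output position is [5 / 4 / 4]. Elementwise product with the kernel and sum: 4·2.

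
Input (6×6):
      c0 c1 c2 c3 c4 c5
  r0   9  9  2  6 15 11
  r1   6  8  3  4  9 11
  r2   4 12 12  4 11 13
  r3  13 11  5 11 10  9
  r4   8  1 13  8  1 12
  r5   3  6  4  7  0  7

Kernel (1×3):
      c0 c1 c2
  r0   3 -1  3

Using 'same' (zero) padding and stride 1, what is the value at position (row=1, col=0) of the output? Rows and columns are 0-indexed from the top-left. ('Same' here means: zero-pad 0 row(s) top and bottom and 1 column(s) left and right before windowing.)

The receptive field on the zero-padded input at this output position is [0 6 8]. Elementwise product with the kernel and sum: 0·3 + 6·-1 + 8·3.

18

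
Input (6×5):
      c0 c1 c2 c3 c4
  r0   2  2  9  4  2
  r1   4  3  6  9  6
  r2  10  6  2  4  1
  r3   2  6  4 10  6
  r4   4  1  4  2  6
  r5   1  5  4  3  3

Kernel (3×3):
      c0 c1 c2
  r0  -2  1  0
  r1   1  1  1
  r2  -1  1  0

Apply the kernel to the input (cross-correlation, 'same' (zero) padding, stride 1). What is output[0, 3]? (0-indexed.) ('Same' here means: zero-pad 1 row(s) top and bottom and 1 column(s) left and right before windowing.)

18

The receptive field on the zero-padded input at this output position is [0 0 0 / 9 4 2 / 6 9 6]. Elementwise product with the kernel and sum: 0·-2 + 0·1 + 9·1 + 4·1 + 2·1 + 6·-1 + 9·1.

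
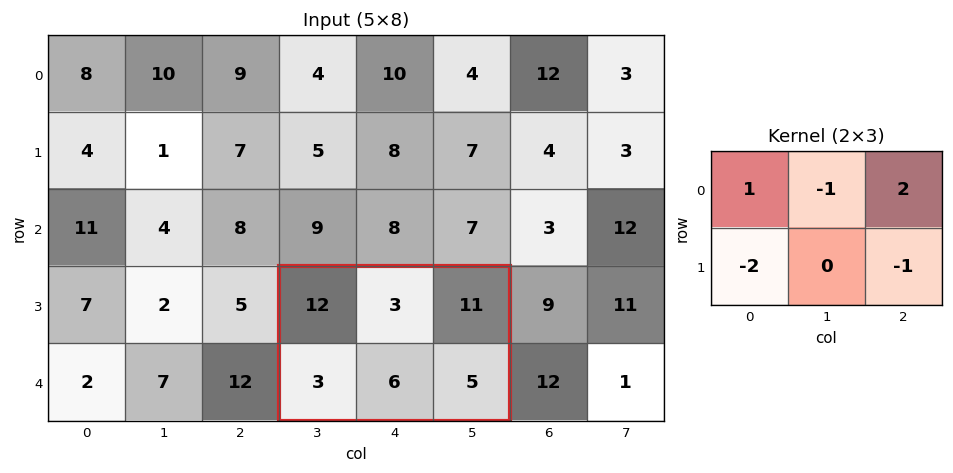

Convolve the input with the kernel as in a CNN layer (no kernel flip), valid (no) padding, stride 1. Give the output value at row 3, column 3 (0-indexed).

The receptive field on the input at this output position is [12 3 11 / 3 6 5]. Elementwise product with the kernel and sum: 12·1 + 3·-1 + 11·2 + 3·-2 + 5·-1.

20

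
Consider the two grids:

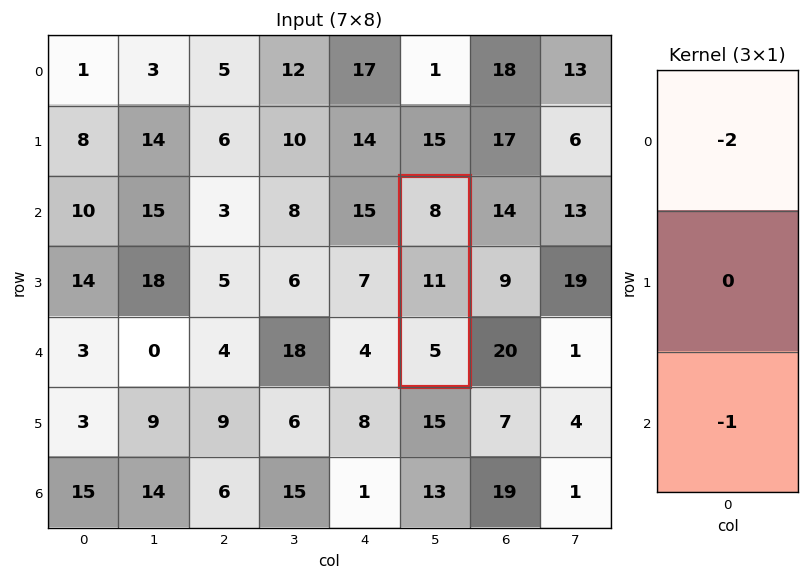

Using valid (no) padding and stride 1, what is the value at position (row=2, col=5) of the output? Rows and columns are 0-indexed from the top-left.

The receptive field on the input at this output position is [8 / 11 / 5]. Elementwise product with the kernel and sum: 8·-2 + 5·-1.

-21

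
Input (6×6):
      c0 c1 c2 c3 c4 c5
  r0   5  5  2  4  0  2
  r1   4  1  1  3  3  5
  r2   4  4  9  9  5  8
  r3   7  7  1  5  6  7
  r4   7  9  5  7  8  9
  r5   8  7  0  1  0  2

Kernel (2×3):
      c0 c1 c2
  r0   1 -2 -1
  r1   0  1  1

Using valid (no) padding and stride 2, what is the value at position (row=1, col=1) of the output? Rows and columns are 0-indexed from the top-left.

-3

The receptive field on the input at this output position is [9 9 5 / 1 5 6]. Elementwise product with the kernel and sum: 9·1 + 9·-2 + 5·-1 + 5·1 + 6·1.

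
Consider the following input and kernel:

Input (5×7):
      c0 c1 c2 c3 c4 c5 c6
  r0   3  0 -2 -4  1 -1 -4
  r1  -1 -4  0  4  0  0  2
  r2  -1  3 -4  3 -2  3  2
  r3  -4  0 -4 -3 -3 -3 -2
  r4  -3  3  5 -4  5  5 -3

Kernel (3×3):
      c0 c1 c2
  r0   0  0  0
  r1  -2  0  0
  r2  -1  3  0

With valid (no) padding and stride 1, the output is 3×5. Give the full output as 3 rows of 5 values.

12 -7 13 -17 11
6 -18 3 -12 -2
20 12 -9 25 16

Output[0,0]: The receptive field on the input at this output position is [3 0 -2 / -1 -4 0 / -1 3 -4]. Elementwise product with the kernel and sum: -1·-2 + -1·-1 + 3·3.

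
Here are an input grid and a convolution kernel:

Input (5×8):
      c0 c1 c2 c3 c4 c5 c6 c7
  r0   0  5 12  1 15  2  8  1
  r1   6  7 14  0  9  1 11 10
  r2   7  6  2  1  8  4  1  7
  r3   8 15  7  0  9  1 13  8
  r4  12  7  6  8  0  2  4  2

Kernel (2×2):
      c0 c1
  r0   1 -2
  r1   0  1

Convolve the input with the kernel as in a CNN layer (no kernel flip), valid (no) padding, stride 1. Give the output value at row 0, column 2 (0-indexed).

The receptive field on the input at this output position is [12 1 / 14 0]. Elementwise product with the kernel and sum: 12·1 + 1·-2 + 0·1.

10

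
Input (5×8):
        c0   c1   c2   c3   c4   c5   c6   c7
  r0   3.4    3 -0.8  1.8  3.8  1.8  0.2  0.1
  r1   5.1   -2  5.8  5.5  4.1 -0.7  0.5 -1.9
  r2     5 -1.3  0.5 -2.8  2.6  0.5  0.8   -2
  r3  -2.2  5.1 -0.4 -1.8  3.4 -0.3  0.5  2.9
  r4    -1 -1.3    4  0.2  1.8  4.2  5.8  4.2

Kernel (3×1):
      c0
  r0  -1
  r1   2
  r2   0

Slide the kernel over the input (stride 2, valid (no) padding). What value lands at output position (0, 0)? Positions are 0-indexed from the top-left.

6.8

The receptive field on the input at this output position is [3.4 / 5.1 / 5]. Elementwise product with the kernel and sum: 3.4·-1 + 5.1·2.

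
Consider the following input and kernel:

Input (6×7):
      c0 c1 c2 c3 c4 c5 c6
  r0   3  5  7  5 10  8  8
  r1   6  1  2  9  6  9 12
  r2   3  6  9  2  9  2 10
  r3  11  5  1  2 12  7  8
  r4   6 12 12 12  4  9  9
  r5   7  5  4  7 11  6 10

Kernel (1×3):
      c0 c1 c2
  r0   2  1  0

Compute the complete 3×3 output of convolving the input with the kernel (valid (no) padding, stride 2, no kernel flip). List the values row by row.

Output[0,0]: The receptive field on the input at this output position is [3 5 7]. Elementwise product with the kernel and sum: 3·2 + 5·1.
Output[0,1]: The receptive field on the input at this output position is [7 5 10]. Elementwise product with the kernel and sum: 7·2 + 5·1.

11 19 28
12 20 20
24 36 17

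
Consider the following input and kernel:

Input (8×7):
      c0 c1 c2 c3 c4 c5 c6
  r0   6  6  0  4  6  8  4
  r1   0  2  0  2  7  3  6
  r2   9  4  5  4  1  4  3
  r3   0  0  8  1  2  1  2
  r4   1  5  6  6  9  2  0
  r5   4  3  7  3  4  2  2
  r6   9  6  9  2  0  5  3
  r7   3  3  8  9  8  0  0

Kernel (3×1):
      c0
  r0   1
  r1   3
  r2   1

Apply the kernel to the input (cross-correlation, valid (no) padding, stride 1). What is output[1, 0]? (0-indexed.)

27

The receptive field on the input at this output position is [0 / 9 / 0]. Elementwise product with the kernel and sum: 0·1 + 9·3 + 0·1.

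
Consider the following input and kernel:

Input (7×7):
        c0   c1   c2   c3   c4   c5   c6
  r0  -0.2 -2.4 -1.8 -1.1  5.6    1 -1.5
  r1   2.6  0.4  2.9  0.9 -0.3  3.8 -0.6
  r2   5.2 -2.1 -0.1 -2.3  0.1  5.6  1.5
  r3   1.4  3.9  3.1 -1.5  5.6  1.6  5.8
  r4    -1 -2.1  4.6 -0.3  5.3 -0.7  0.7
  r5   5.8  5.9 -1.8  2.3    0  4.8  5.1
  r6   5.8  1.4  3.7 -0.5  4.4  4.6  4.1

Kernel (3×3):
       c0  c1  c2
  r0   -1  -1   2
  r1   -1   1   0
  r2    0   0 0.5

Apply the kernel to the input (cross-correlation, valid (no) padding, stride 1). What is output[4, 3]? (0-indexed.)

-6.4

The receptive field on the input at this output position is [-0.3 5.3 -0.7 / 2.3 0 4.8 / -0.5 4.4 4.6]. Elementwise product with the kernel and sum: -0.3·-1 + 5.3·-1 + -0.7·2 + 2.3·-1 + 0·1 + 4.6·0.5.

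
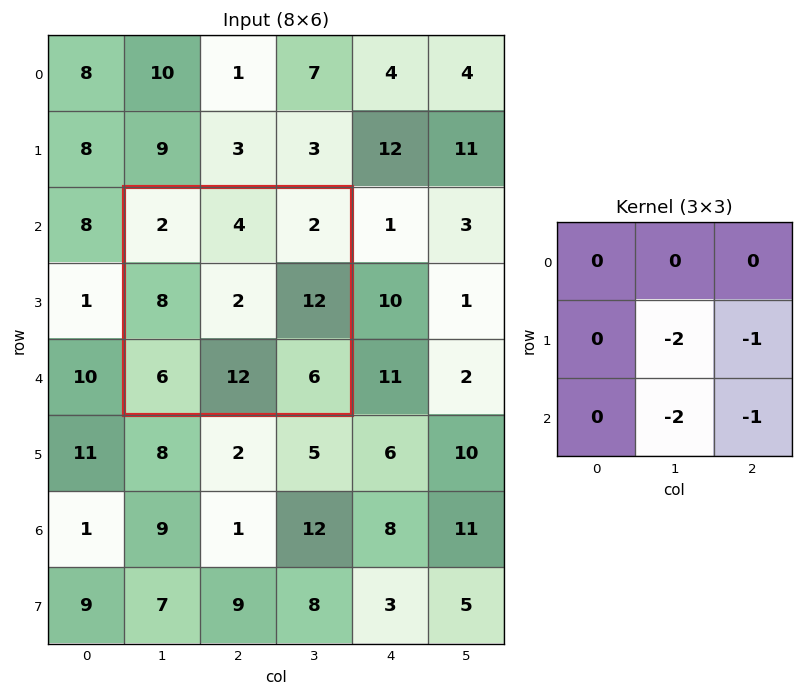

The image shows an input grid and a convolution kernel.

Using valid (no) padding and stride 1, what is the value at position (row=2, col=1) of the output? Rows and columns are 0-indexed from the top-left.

The receptive field on the input at this output position is [2 4 2 / 8 2 12 / 6 12 6]. Elementwise product with the kernel and sum: 2·-2 + 12·-1 + 12·-2 + 6·-1.

-46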